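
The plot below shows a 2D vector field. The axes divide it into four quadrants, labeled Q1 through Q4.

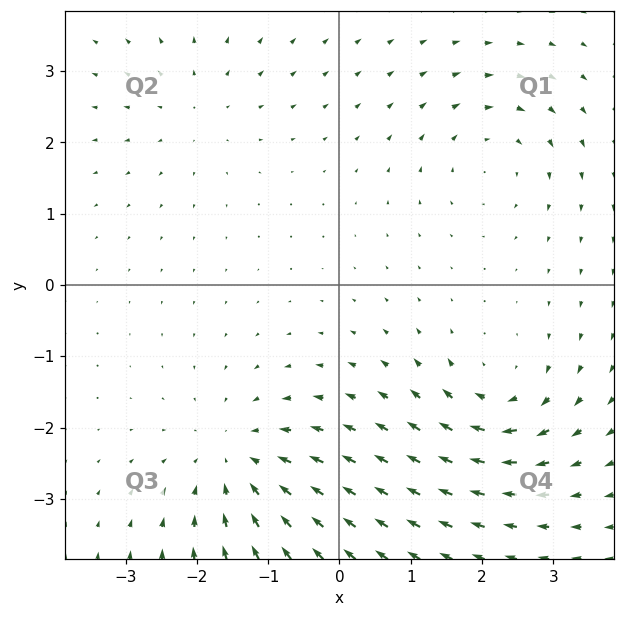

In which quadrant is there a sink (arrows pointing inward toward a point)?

The sink sits at approximately (-1.4, -2.5), which lies in quadrant Q3. The divergence there is about -4, negative as expected for a sink.

Q3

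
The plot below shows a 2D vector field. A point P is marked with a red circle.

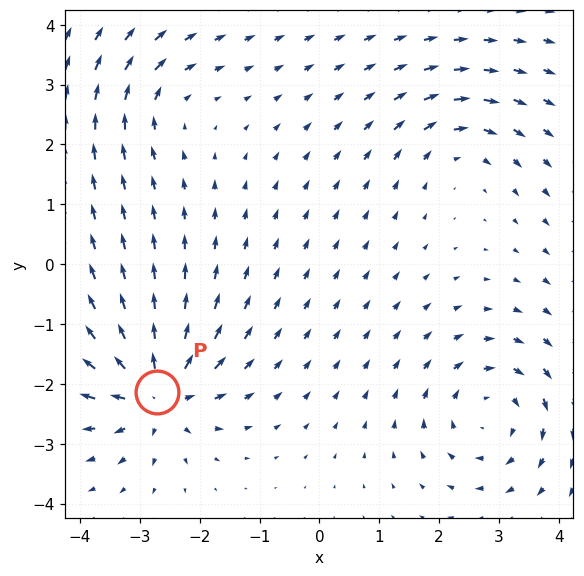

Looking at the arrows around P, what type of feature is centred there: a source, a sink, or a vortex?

At P (-2.7, -2.1) the arrows spread outward. Divergence about +7, curl ≈0 — positive divergence with near-zero curl is a source.

source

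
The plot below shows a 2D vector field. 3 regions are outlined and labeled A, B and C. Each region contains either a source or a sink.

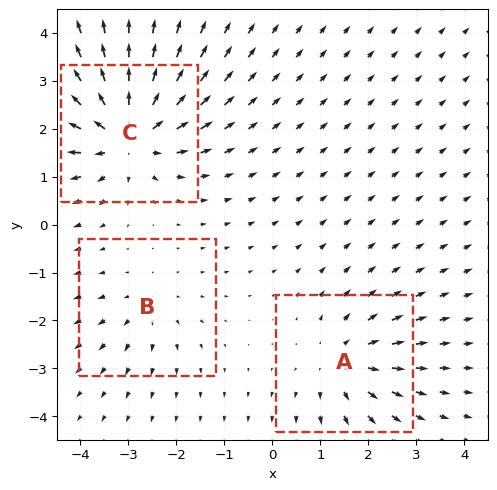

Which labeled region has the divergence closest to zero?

Divergence at each region's feature centre — A: about +3, B: about +2, C: about +5. Region B is closest to zero.

B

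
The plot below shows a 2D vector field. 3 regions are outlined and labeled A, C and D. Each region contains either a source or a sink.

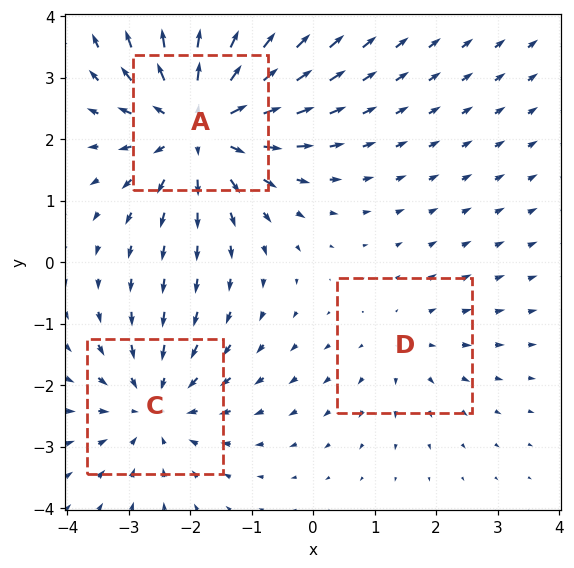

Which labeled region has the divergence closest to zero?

D

Divergence at each region's feature centre — A: about +5, C: about -3, D: about +2. Region D is closest to zero.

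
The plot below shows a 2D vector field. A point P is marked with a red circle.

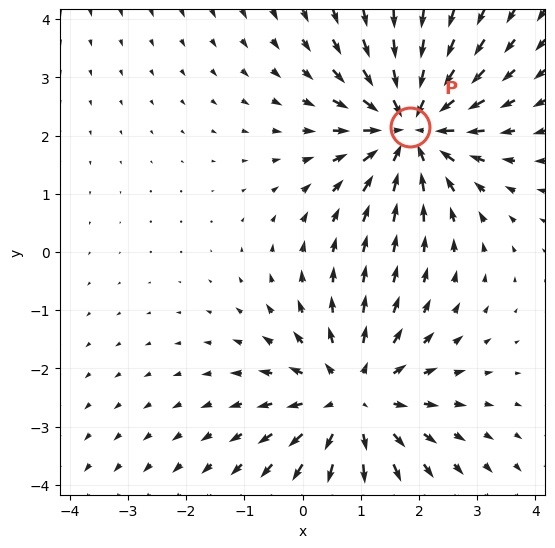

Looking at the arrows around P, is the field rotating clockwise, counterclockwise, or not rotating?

Near P at (1.9, 2.1) the arrows show no circulation. The curl there is ≈0.

not rotating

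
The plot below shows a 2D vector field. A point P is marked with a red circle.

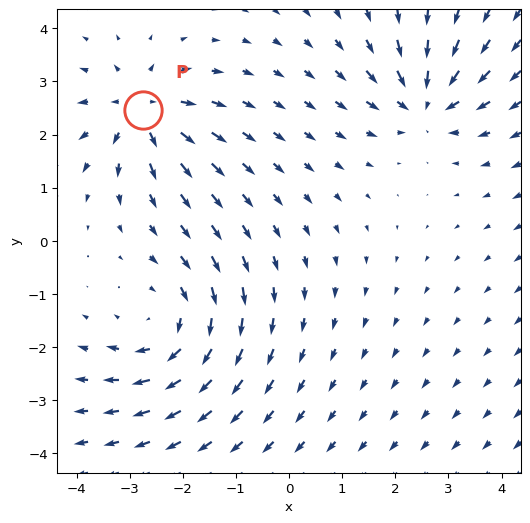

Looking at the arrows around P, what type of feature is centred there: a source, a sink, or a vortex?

source

At P (-2.8, 2.5) the arrows spread outward. Divergence about +4, curl ≈0 — positive divergence with near-zero curl is a source.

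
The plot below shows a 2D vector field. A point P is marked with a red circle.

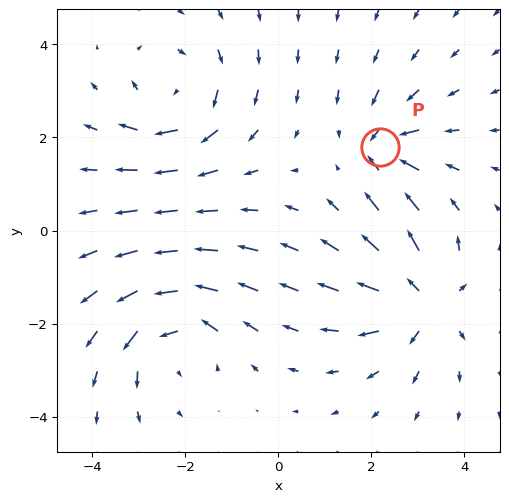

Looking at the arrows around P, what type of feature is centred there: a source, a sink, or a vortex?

At P (2.2, 1.8) the arrows converge inward. Divergence about -4, curl ≈0 — negative divergence with near-zero curl is a sink.

sink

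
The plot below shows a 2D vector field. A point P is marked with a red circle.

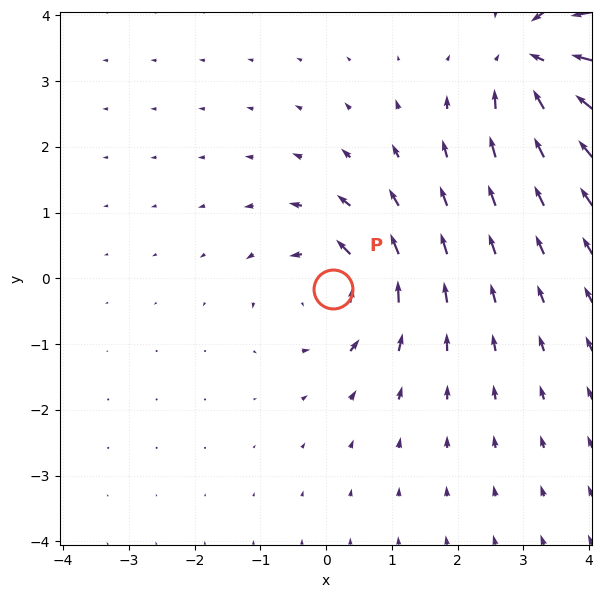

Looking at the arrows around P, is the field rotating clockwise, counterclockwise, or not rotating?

counterclockwise

Near P at (0.1, -0.2) the arrows circulate counterclockwise. The curl (z-component) there is about +4; positive curl means counterclockwise rotation.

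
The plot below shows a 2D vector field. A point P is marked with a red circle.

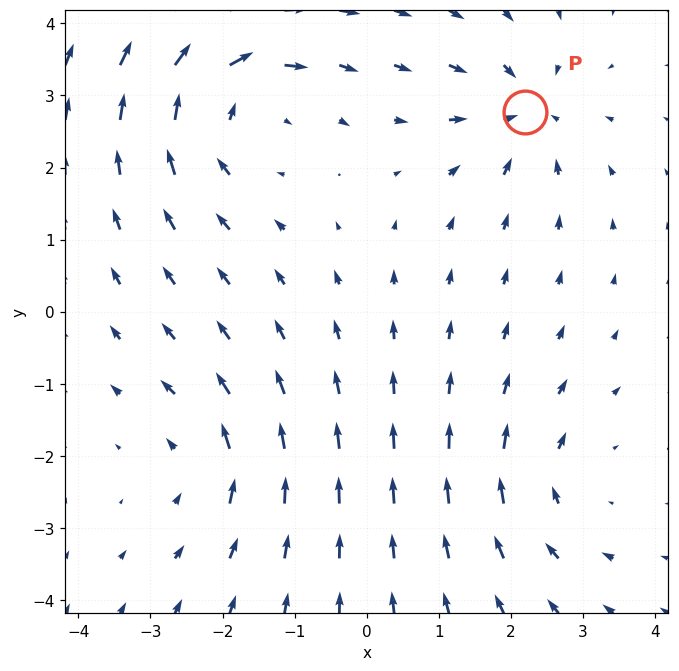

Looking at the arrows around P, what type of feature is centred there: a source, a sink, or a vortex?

At P (2.2, 2.8) the arrows converge inward. Divergence about -4, curl ≈0 — negative divergence with near-zero curl is a sink.

sink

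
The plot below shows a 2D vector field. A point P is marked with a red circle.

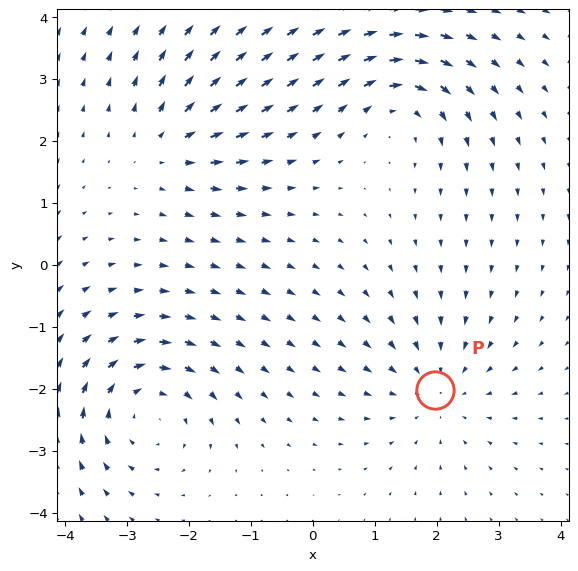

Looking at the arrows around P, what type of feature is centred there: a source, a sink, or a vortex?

sink

At P (2.0, -2.0) the arrows converge inward. Divergence about -3, curl ≈0 — negative divergence with near-zero curl is a sink.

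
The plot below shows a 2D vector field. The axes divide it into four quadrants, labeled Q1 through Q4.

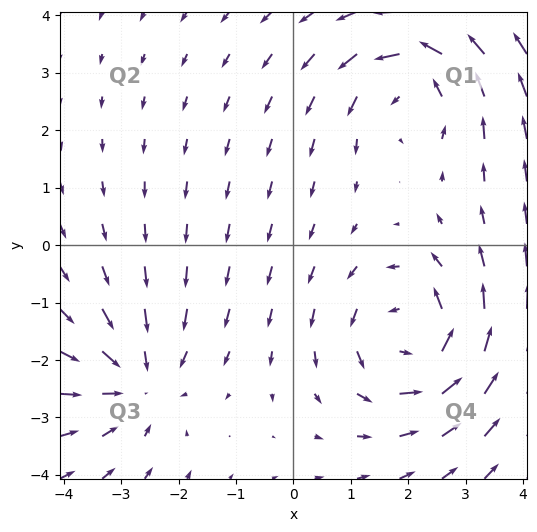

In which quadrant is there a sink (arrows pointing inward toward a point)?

The sink sits at approximately (-2.7, -2.4), which lies in quadrant Q3. The divergence there is about -4, negative as expected for a sink.

Q3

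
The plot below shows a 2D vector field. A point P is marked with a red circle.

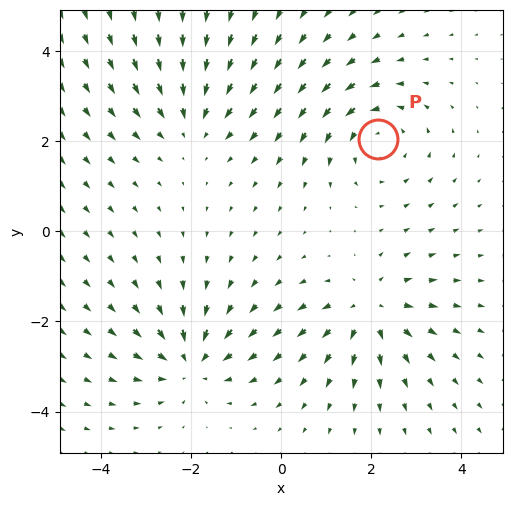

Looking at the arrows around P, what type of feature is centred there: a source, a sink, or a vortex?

At P (2.1, 2.1) the arrows circulate counterclockwise. Divergence ≈0, curl about +4 — near-zero divergence with nonzero curl is a vortex.

vortex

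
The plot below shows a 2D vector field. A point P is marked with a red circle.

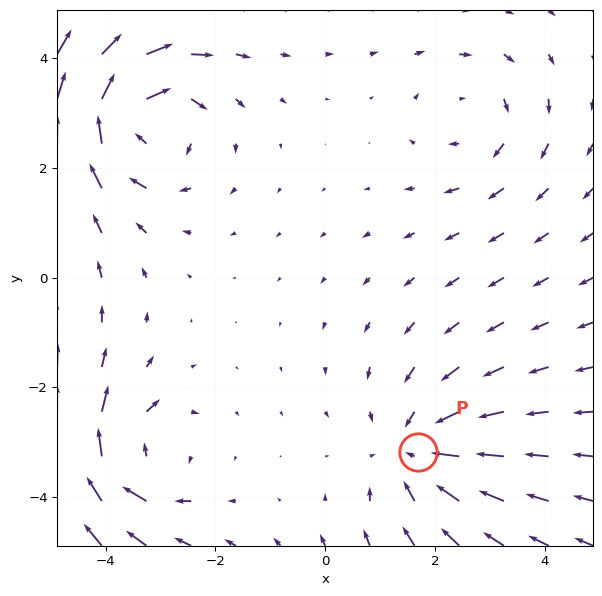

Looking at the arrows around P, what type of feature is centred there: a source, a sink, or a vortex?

sink

At P (1.7, -3.2) the arrows converge inward. Divergence about -3, curl ≈0 — negative divergence with near-zero curl is a sink.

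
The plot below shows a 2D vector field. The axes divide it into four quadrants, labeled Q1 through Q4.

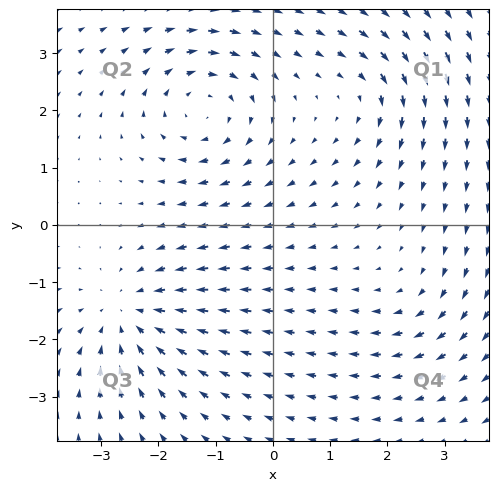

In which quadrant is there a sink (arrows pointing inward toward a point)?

Q3

The sink sits at approximately (-2.5, -1.6), which lies in quadrant Q3. The divergence there is about -4, negative as expected for a sink.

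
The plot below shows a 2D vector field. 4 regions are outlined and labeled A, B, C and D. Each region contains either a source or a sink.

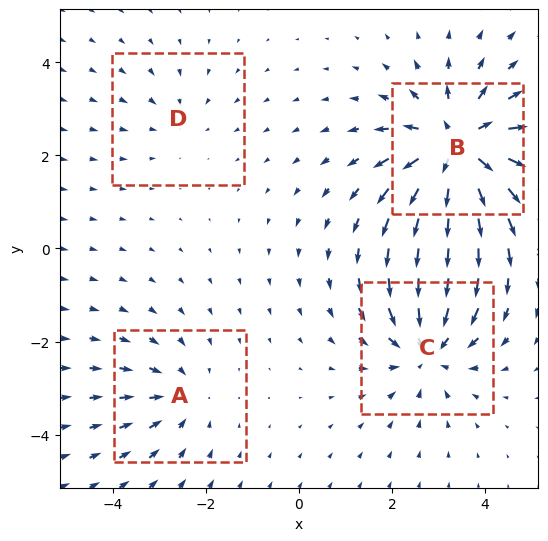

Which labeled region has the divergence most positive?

B

Divergence at each region's feature centre — A: about -3, B: about +7, C: about -5, D: about -2. Region B is most positive.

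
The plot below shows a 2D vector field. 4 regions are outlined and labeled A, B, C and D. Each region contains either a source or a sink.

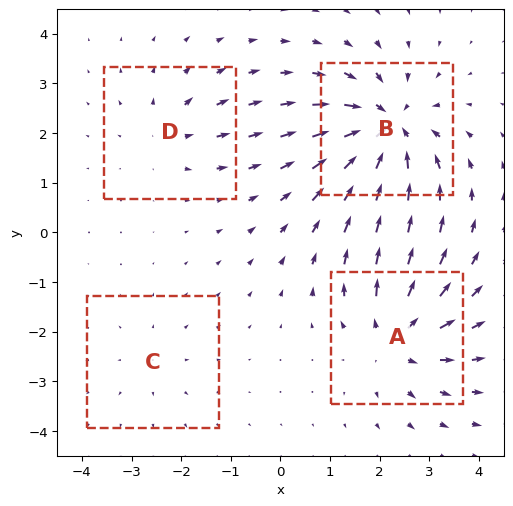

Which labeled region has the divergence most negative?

B

Divergence at each region's feature centre — A: about +5, B: about -7, C: about +2, D: about +3. Region B is most negative.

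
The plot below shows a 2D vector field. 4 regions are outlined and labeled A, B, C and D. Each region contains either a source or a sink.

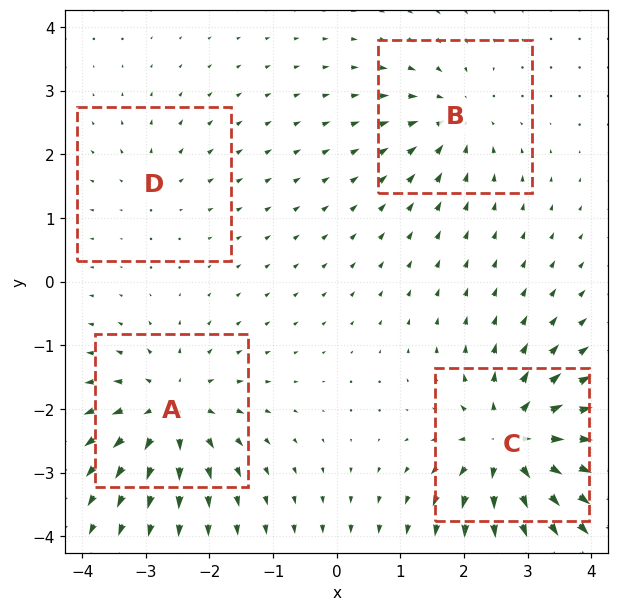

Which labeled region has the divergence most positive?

C

Divergence at each region's feature centre — A: about +6, B: about -4, C: about +8, D: about +2. Region C is most positive.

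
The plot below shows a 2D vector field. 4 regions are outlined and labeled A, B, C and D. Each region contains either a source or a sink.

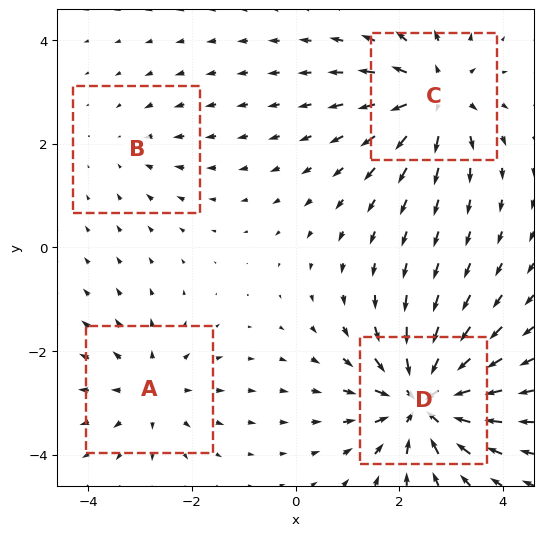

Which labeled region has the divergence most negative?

D

Divergence at each region's feature centre — A: about +4, B: about -2, C: about +6, D: about -8. Region D is most negative.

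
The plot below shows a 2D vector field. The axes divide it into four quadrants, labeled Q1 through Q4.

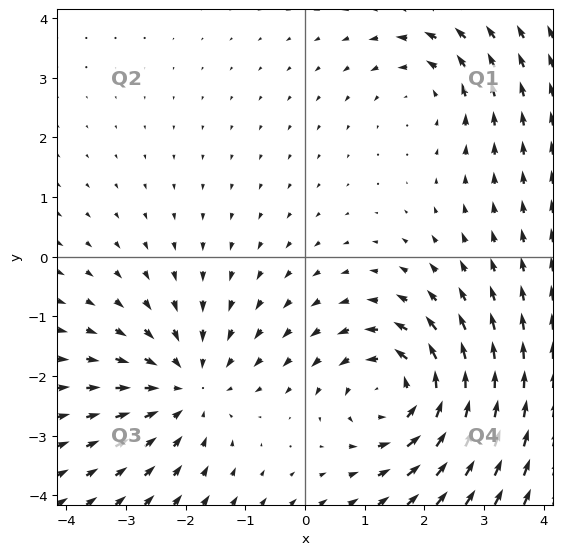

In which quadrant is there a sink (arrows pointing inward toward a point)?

Q3

The sink sits at approximately (-2.0, -2.2), which lies in quadrant Q3. The divergence there is about -3, negative as expected for a sink.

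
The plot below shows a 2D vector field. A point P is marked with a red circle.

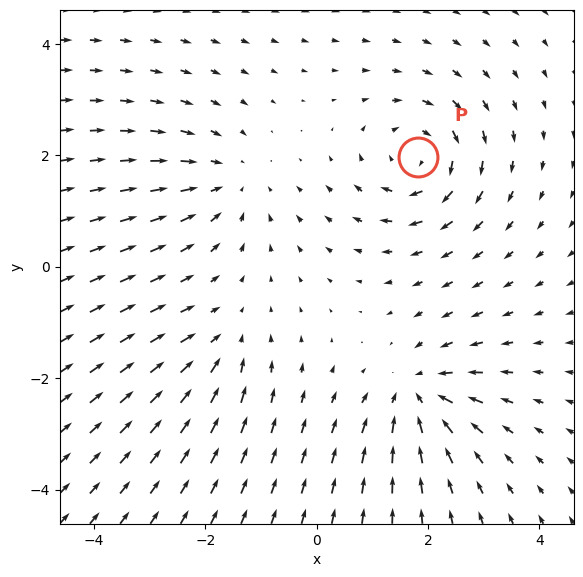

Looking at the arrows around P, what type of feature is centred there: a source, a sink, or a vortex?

At P (1.8, 2.0) the arrows circulate clockwise. Divergence ≈0, curl about -6 — near-zero divergence with nonzero curl is a vortex.

vortex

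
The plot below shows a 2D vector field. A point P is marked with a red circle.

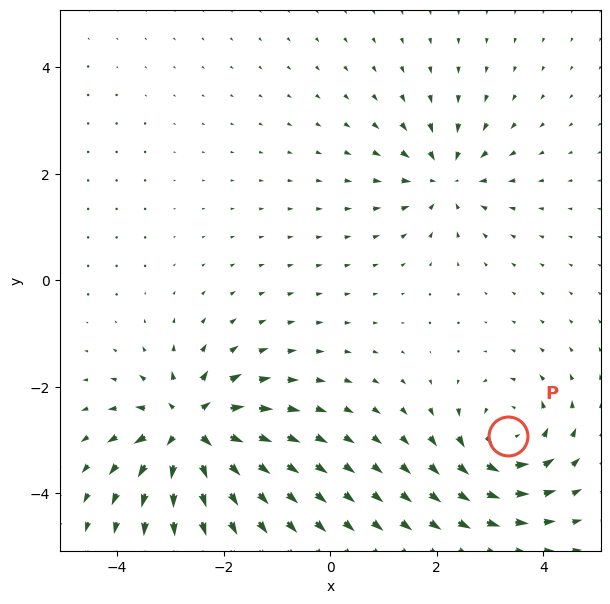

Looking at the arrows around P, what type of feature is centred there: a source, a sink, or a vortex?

vortex

At P (3.3, -2.9) the arrows circulate counterclockwise. Divergence ≈0, curl about +5 — near-zero divergence with nonzero curl is a vortex.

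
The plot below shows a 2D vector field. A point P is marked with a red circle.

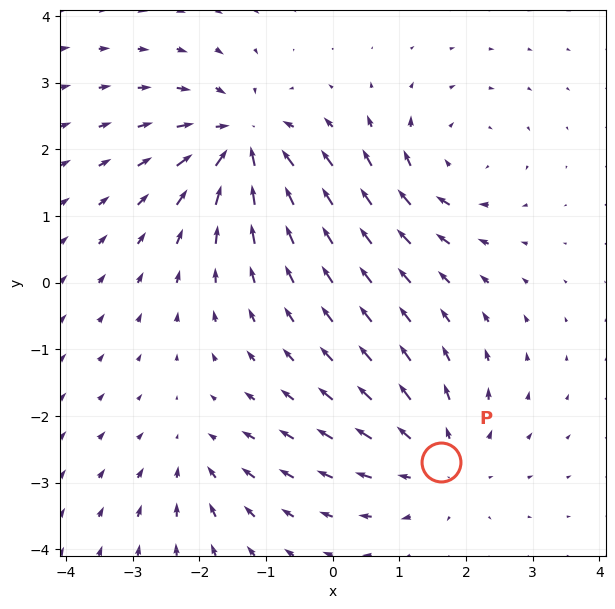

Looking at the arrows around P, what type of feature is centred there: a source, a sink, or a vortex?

source

At P (1.6, -2.7) the arrows spread outward. Divergence about +4, curl ≈0 — positive divergence with near-zero curl is a source.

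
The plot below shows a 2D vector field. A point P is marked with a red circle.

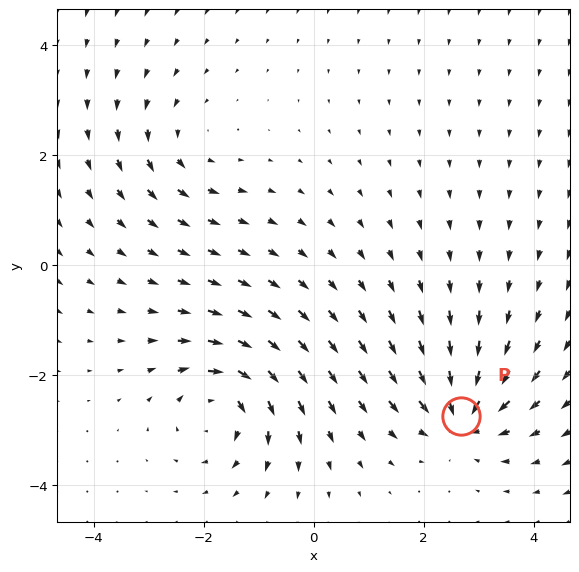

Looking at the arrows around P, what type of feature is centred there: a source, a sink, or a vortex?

At P (2.7, -2.7) the arrows converge inward. Divergence about -5, curl ≈0 — negative divergence with near-zero curl is a sink.

sink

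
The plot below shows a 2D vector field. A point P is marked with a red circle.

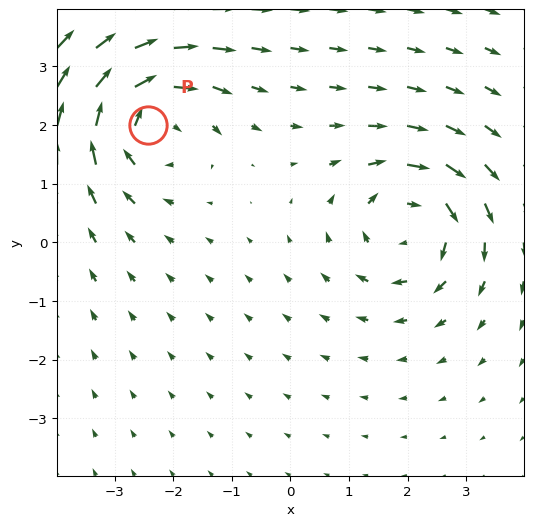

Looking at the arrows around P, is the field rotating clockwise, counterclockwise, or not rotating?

Near P at (-2.4, 2.0) the arrows circulate clockwise. The curl (z-component) there is about -5; negative curl means clockwise rotation.

clockwise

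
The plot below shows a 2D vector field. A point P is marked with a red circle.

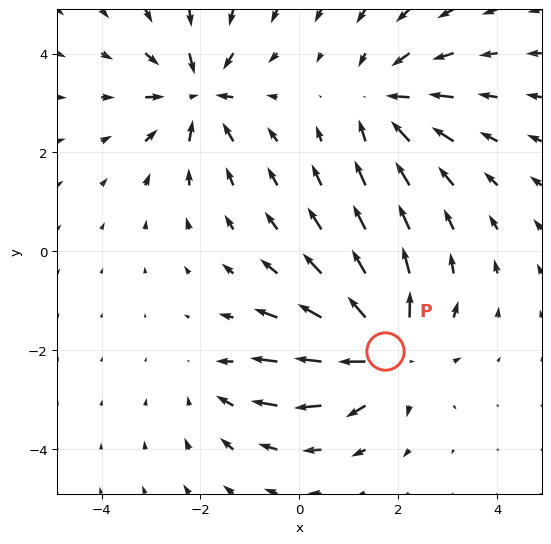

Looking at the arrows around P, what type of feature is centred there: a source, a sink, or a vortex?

At P (1.7, -2.0) the arrows spread outward. Divergence about +5, curl ≈0 — positive divergence with near-zero curl is a source.

source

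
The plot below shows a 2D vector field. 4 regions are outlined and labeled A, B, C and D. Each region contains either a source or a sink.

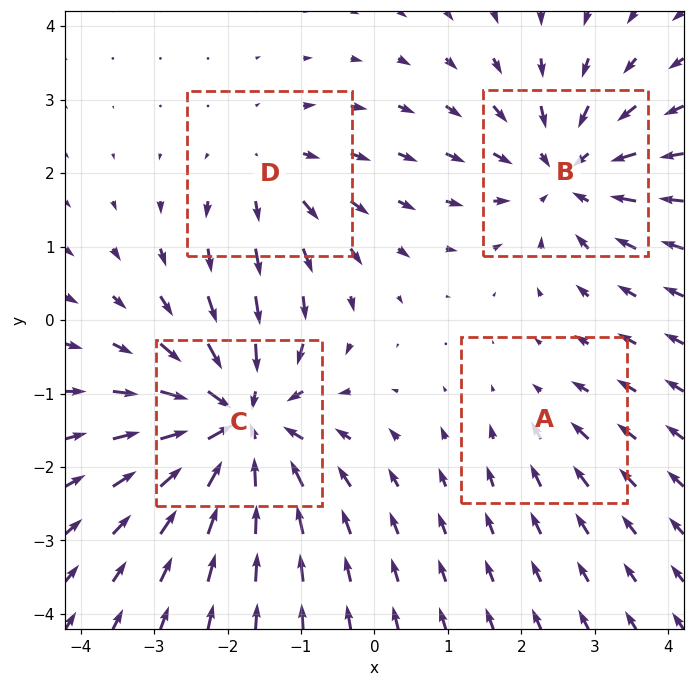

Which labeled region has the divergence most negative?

Divergence at each region's feature centre — A: about -2, B: about -5, C: about -7, D: about +3. Region C is most negative.

C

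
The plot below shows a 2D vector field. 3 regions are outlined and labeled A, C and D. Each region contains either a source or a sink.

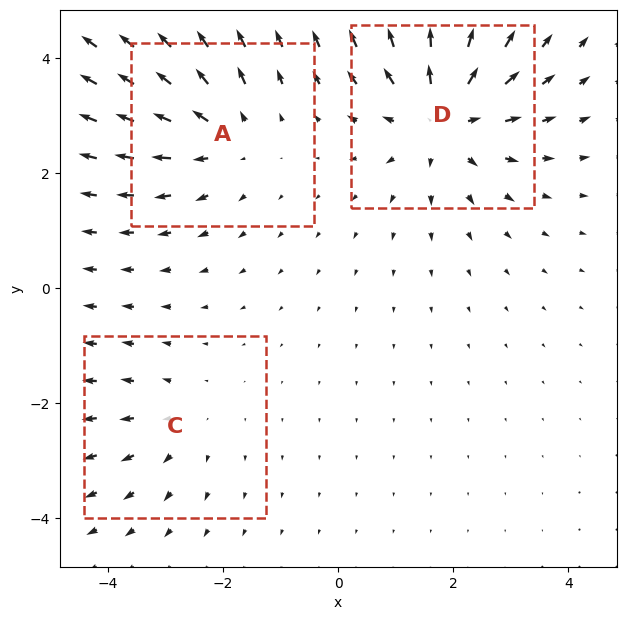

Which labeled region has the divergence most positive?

D

Divergence at each region's feature centre — A: about +3, C: about +2, D: about +4. Region D is most positive.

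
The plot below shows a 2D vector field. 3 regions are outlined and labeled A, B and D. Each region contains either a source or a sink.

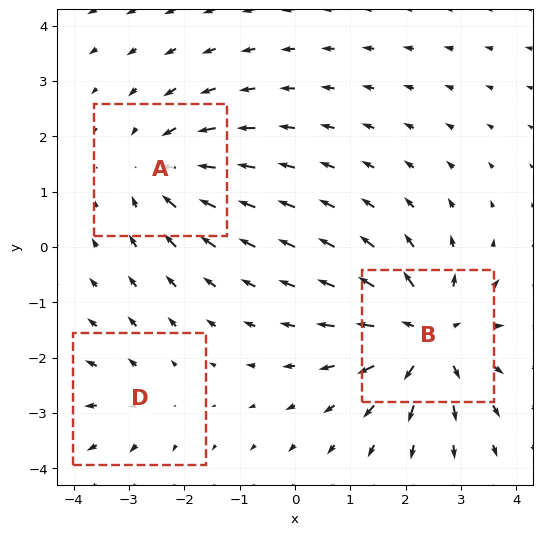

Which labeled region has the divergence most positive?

Divergence at each region's feature centre — A: about -3, B: about +5, D: about +2. Region B is most positive.

B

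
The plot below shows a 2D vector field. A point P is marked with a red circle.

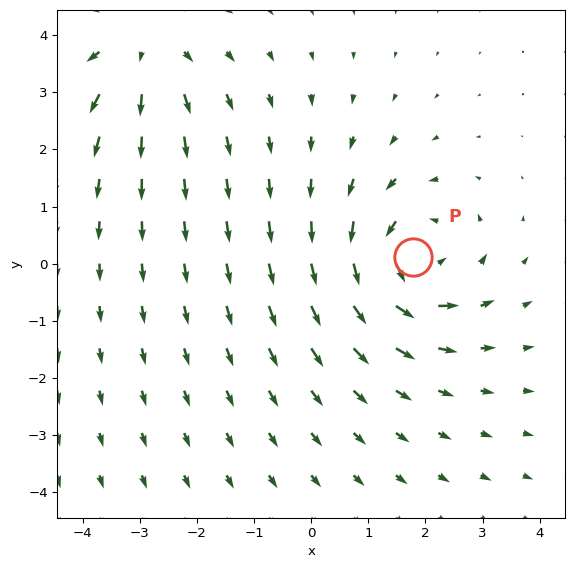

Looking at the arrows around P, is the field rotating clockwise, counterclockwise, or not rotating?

counterclockwise

Near P at (1.8, 0.1) the arrows circulate counterclockwise. The curl (z-component) there is about +5; positive curl means counterclockwise rotation.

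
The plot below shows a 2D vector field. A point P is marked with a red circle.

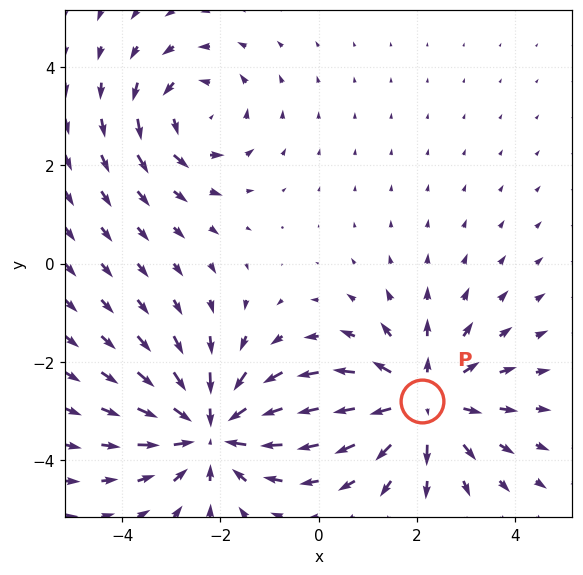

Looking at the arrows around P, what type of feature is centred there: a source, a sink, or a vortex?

source

At P (2.1, -2.8) the arrows spread outward. Divergence about +4, curl ≈0 — positive divergence with near-zero curl is a source.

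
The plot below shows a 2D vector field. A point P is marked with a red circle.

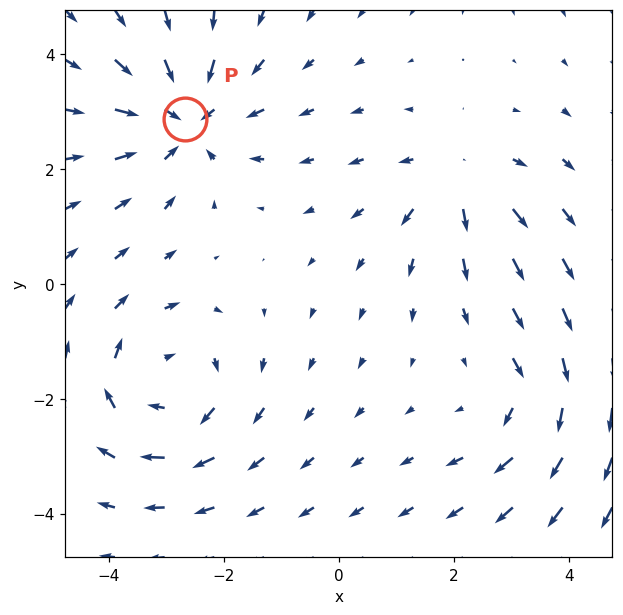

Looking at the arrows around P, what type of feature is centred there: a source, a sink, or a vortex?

sink

At P (-2.7, 2.9) the arrows converge inward. Divergence about -5, curl ≈0 — negative divergence with near-zero curl is a sink.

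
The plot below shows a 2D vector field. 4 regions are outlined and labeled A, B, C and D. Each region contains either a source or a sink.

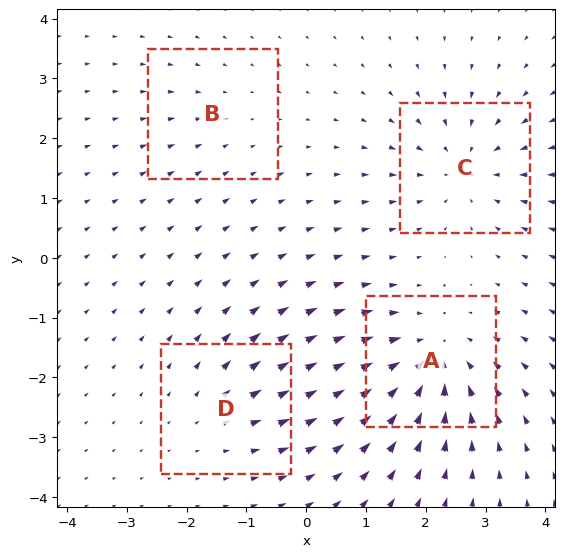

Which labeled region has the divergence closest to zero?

B

Divergence at each region's feature centre — A: about -6, B: about -2, C: about -5, D: about +3. Region B is closest to zero.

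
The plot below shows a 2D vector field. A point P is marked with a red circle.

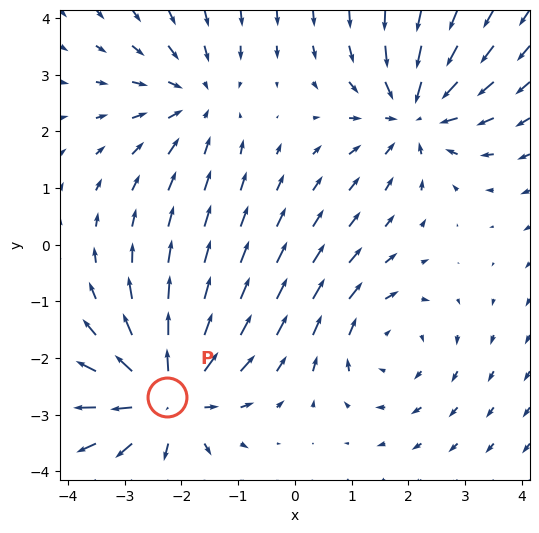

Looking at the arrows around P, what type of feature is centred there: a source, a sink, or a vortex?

source

At P (-2.3, -2.7) the arrows spread outward. Divergence about +4, curl ≈0 — positive divergence with near-zero curl is a source.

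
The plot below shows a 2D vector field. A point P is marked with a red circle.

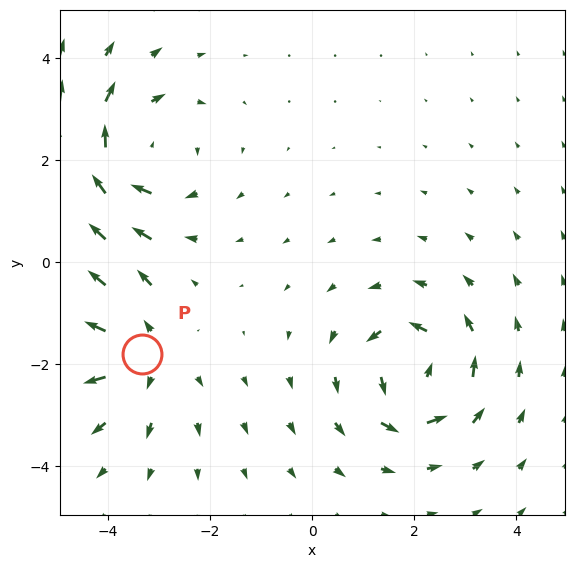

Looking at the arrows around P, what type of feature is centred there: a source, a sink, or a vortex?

At P (-3.3, -1.8) the arrows spread outward. Divergence about +3, curl ≈0 — positive divergence with near-zero curl is a source.

source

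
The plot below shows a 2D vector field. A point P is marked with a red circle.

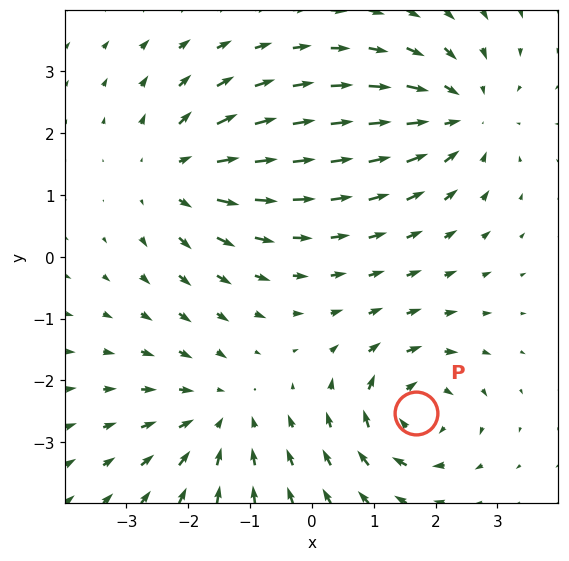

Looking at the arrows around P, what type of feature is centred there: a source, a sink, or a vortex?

vortex

At P (1.7, -2.5) the arrows circulate clockwise. Divergence ≈0, curl about -5 — near-zero divergence with nonzero curl is a vortex.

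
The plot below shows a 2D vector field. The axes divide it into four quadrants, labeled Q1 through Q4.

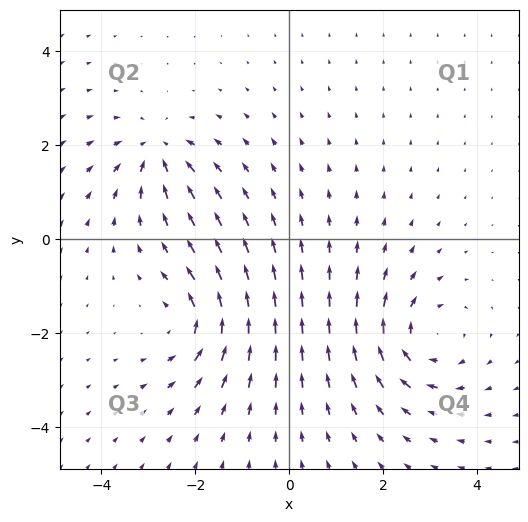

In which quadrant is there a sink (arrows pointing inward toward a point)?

The sink sits at approximately (-2.8, 1.9), which lies in quadrant Q2. The divergence there is about -5, negative as expected for a sink.

Q2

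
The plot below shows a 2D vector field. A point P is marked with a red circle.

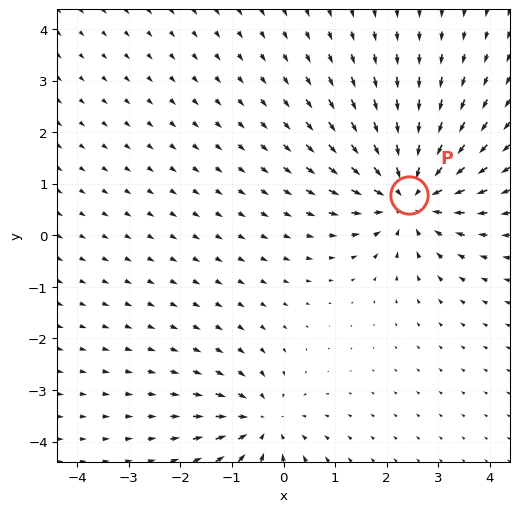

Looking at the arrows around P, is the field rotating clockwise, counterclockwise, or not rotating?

not rotating

Near P at (2.4, 0.8) the arrows show no circulation. The curl there is ≈0.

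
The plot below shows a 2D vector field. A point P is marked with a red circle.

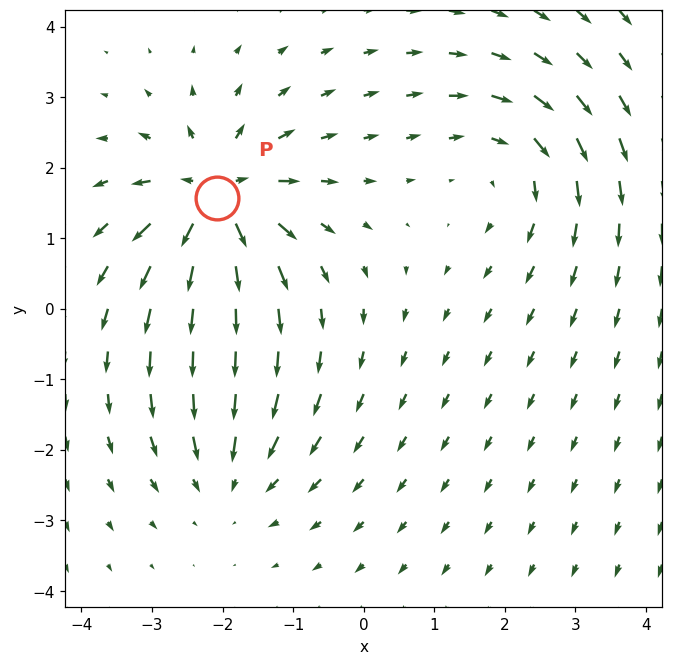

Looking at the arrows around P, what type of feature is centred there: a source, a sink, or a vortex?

source

At P (-2.1, 1.6) the arrows spread outward. Divergence about +5, curl ≈0 — positive divergence with near-zero curl is a source.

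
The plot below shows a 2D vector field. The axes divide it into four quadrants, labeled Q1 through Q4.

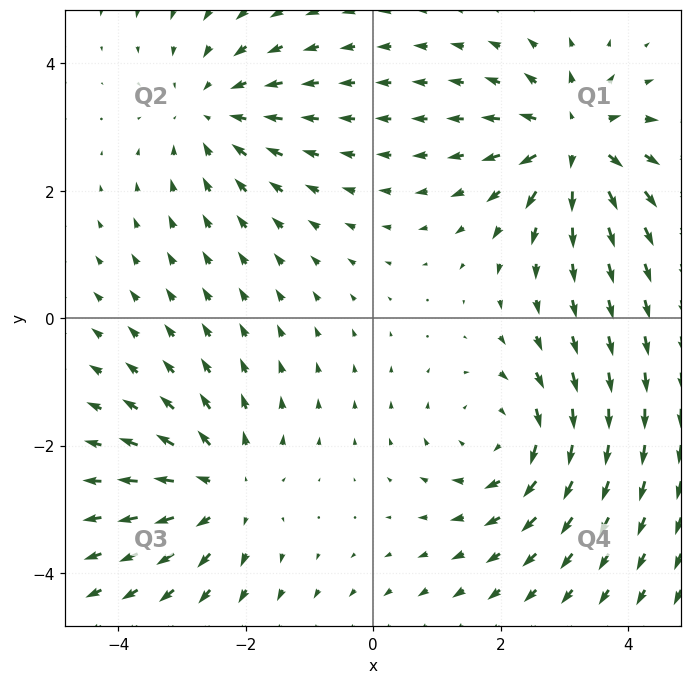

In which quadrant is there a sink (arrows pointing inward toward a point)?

Q2

The sink sits at approximately (-2.5, 3.3), which lies in quadrant Q2. The divergence there is about -3, negative as expected for a sink.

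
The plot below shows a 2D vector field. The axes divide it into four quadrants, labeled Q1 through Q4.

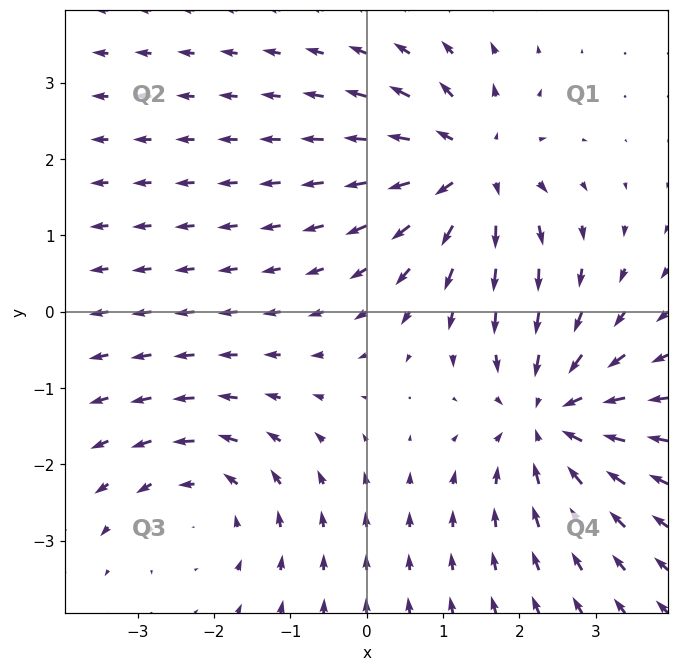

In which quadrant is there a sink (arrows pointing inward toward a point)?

Q4

The sink sits at approximately (2.4, -1.4), which lies in quadrant Q4. The divergence there is about -4, negative as expected for a sink.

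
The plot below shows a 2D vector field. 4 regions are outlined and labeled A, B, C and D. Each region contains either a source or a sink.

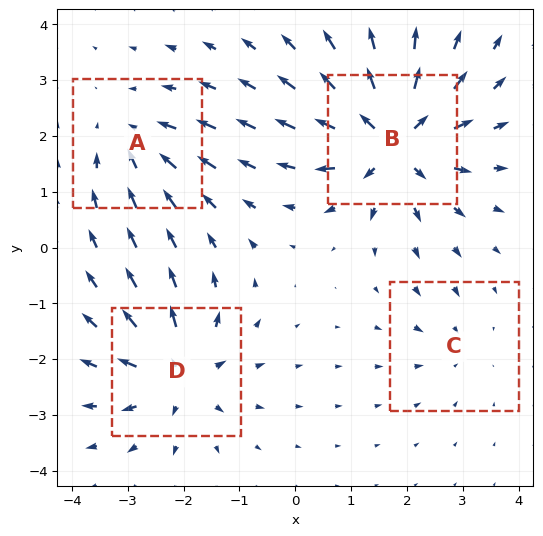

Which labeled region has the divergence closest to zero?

Divergence at each region's feature centre — A: about -4, B: about +8, C: about -2, D: about +5. Region C is closest to zero.

C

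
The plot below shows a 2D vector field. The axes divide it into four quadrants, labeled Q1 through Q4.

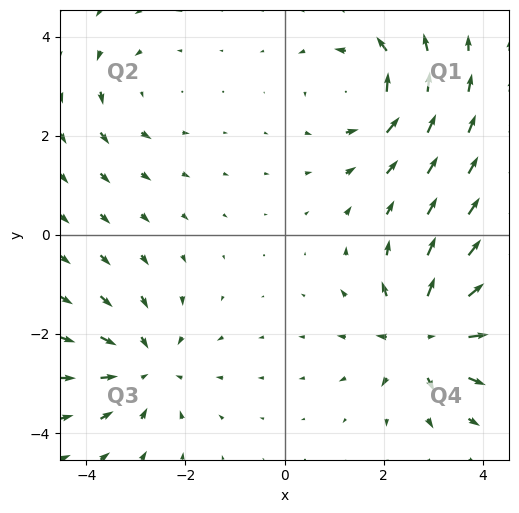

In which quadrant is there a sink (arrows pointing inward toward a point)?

The sink sits at approximately (-2.8, -2.7), which lies in quadrant Q3. The divergence there is about -4, negative as expected for a sink.

Q3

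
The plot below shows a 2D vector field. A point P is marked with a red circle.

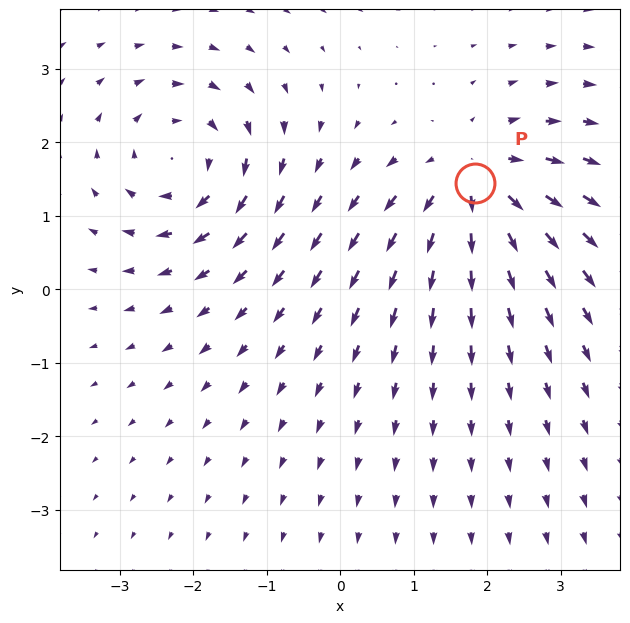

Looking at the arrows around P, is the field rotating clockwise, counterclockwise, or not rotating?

Near P at (1.8, 1.4) the arrows show no circulation. The curl there is ≈0.

not rotating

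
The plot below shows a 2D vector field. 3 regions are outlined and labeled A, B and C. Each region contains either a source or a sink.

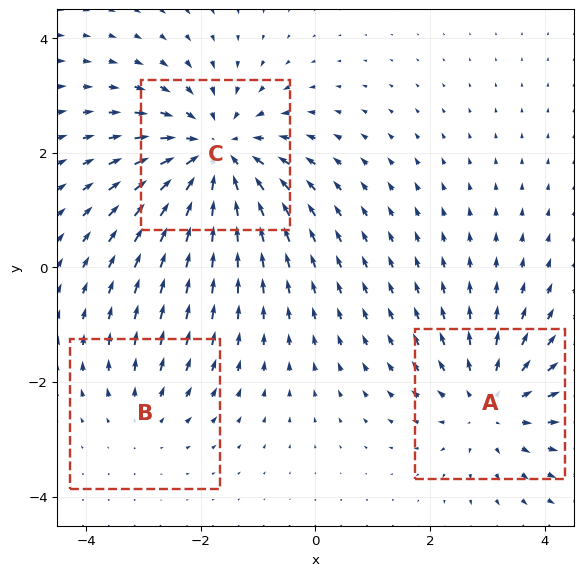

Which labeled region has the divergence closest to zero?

B

Divergence at each region's feature centre — A: about +3, B: about +2, C: about -4. Region B is closest to zero.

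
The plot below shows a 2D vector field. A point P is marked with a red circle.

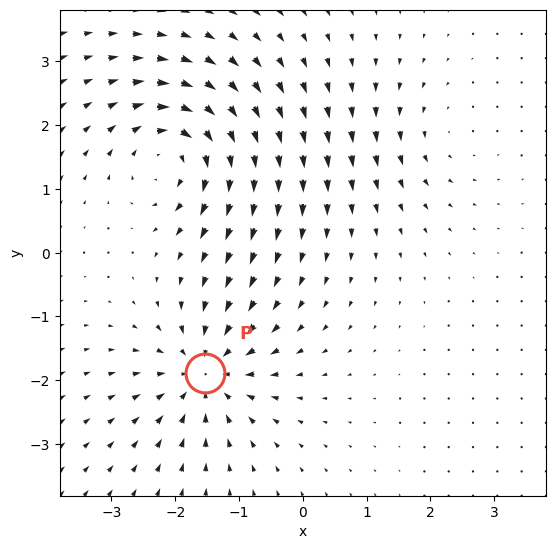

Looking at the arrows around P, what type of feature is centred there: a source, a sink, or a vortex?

sink

At P (-1.5, -1.9) the arrows converge inward. Divergence about -6, curl ≈0 — negative divergence with near-zero curl is a sink.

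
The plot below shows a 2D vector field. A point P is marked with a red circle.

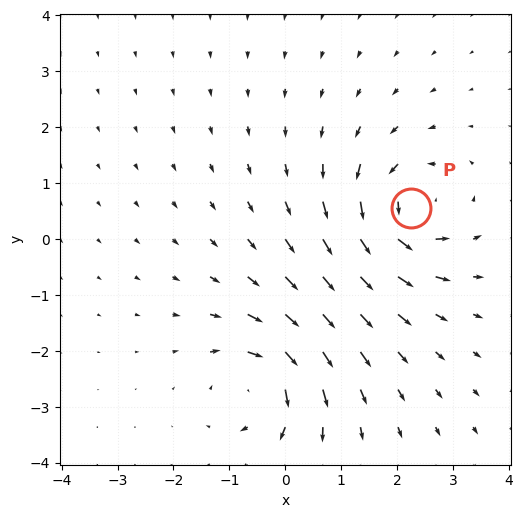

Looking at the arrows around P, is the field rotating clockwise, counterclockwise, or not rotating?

counterclockwise

Near P at (2.2, 0.6) the arrows circulate counterclockwise. The curl (z-component) there is about +6; positive curl means counterclockwise rotation.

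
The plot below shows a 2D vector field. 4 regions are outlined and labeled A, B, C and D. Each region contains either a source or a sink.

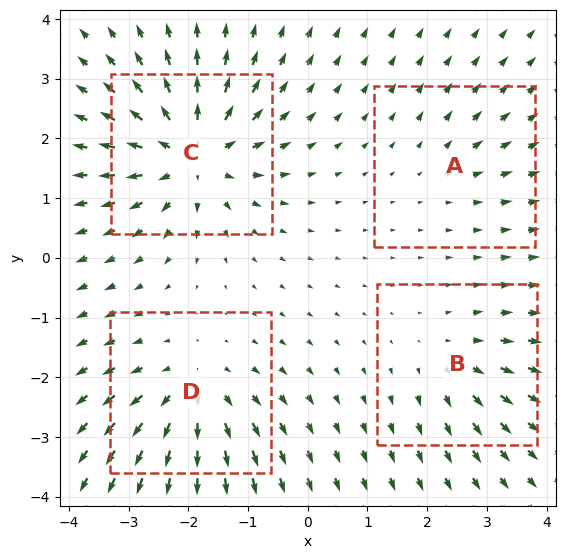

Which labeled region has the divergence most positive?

C

Divergence at each region's feature centre — A: about +2, B: about +4, C: about +8, D: about +6. Region C is most positive.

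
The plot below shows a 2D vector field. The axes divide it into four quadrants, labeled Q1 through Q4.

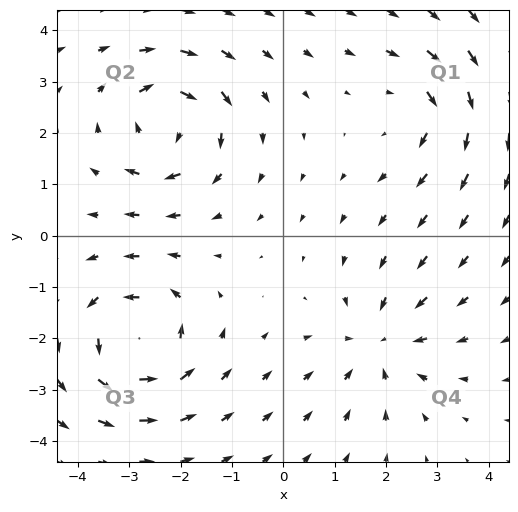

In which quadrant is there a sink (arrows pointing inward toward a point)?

Q4

The sink sits at approximately (1.9, -2.1), which lies in quadrant Q4. The divergence there is about -3, negative as expected for a sink.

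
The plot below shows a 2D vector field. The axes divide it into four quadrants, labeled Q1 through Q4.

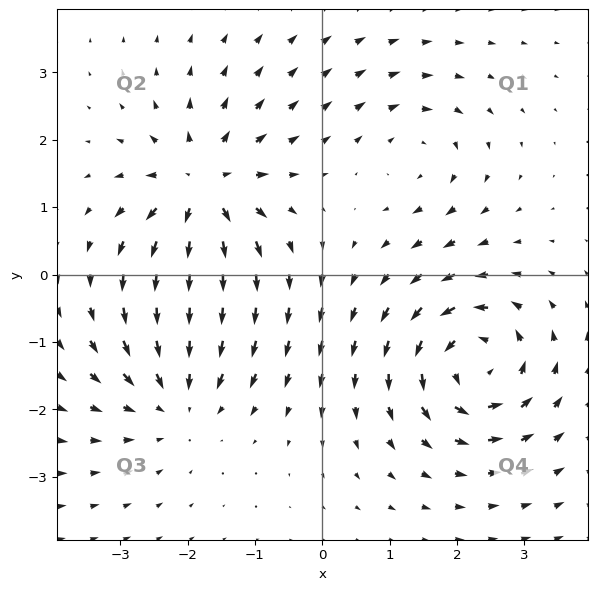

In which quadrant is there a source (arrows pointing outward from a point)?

The source sits at approximately (-1.8, 1.3), which lies in quadrant Q2. The divergence there is about +6, positive as expected for a source.

Q2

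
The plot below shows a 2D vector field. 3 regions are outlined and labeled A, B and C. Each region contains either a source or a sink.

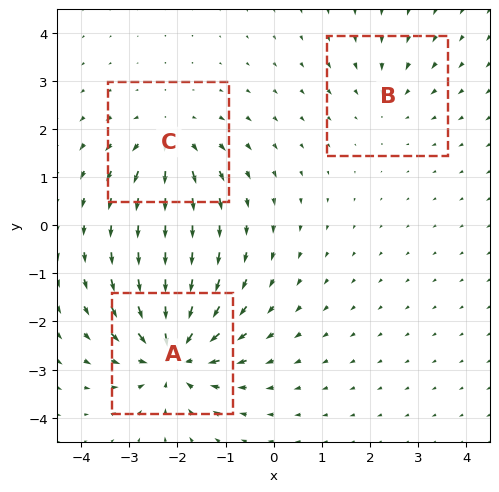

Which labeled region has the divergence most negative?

A

Divergence at each region's feature centre — A: about -5, B: about -2, C: about +3. Region A is most negative.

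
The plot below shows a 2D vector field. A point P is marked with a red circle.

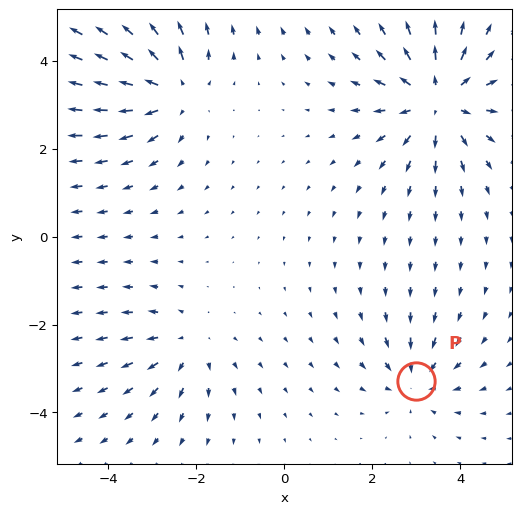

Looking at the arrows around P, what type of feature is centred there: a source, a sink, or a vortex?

At P (3.0, -3.3) the arrows converge inward. Divergence about -3, curl ≈0 — negative divergence with near-zero curl is a sink.

sink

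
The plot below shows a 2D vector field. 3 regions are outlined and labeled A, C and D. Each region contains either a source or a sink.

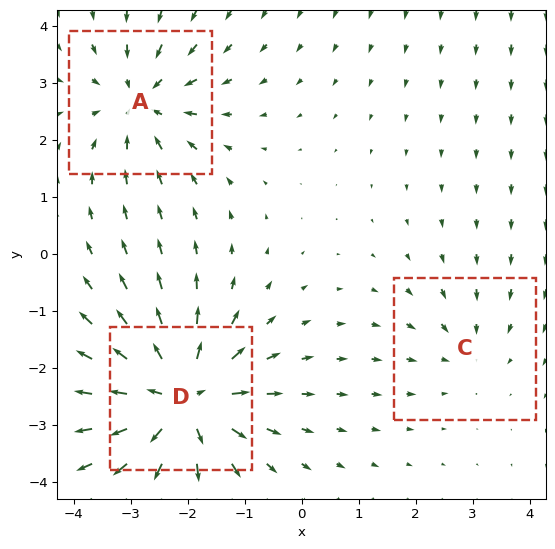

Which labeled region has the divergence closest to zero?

C

Divergence at each region's feature centre — A: about -4, C: about -2, D: about +6. Region C is closest to zero.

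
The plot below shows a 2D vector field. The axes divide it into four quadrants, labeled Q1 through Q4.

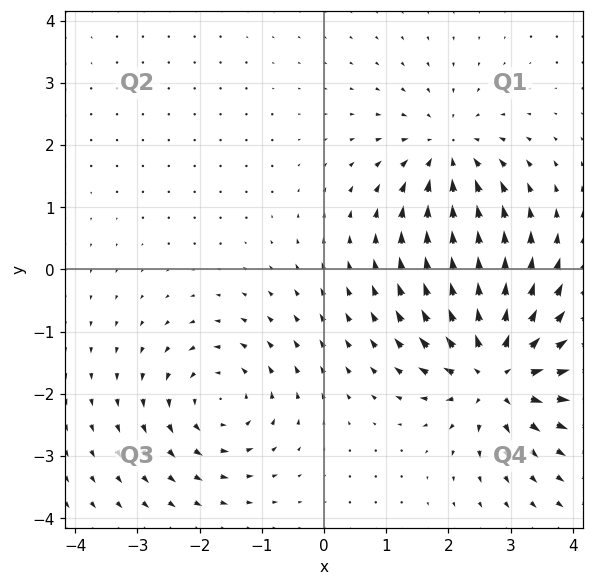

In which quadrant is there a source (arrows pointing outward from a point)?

Q4

The source sits at approximately (2.8, -1.7), which lies in quadrant Q4. The divergence there is about +7, positive as expected for a source.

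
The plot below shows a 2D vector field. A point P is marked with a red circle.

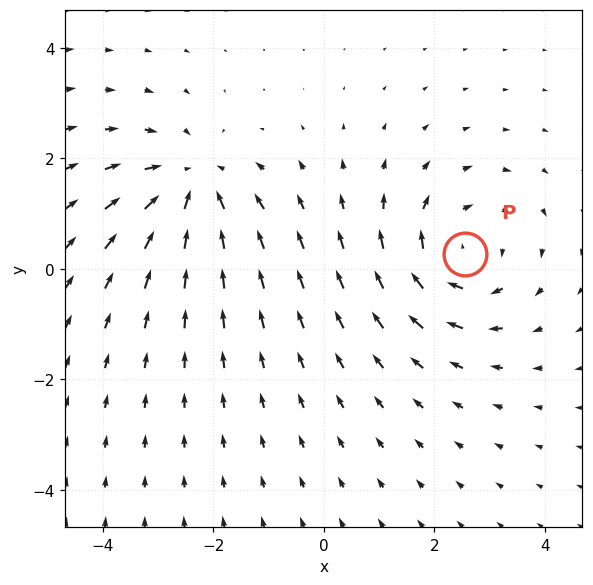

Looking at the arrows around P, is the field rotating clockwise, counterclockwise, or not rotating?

clockwise

Near P at (2.6, 0.3) the arrows circulate clockwise. The curl (z-component) there is about -3; negative curl means clockwise rotation.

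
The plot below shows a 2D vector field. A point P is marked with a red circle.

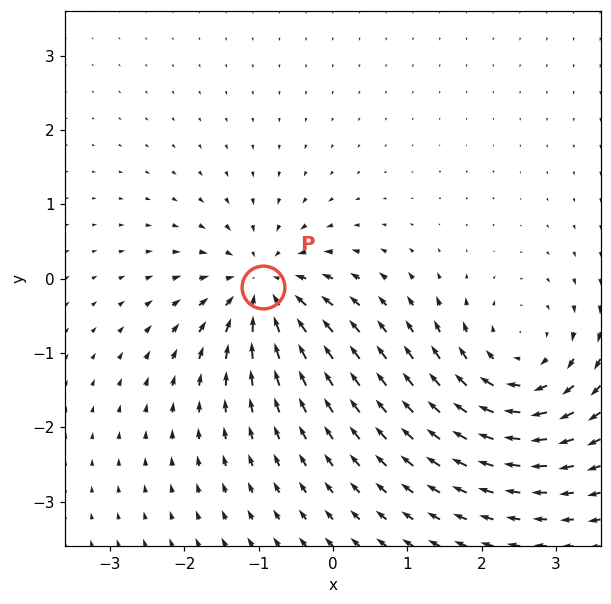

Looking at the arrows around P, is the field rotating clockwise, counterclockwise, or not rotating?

not rotating

Near P at (-0.9, -0.1) the arrows show no circulation. The curl there is ≈0.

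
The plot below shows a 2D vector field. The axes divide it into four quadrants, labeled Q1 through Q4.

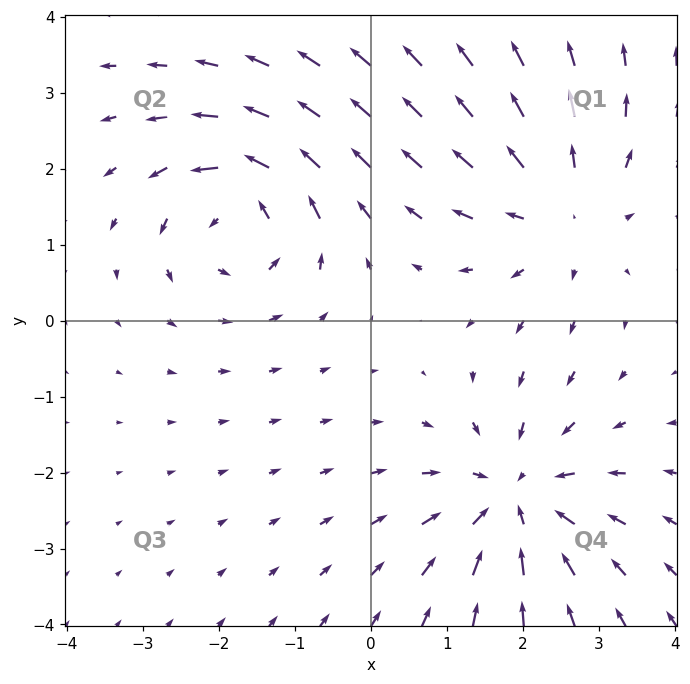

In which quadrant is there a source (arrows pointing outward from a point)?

Q1

The source sits at approximately (2.5, 1.4), which lies in quadrant Q1. The divergence there is about +3, positive as expected for a source.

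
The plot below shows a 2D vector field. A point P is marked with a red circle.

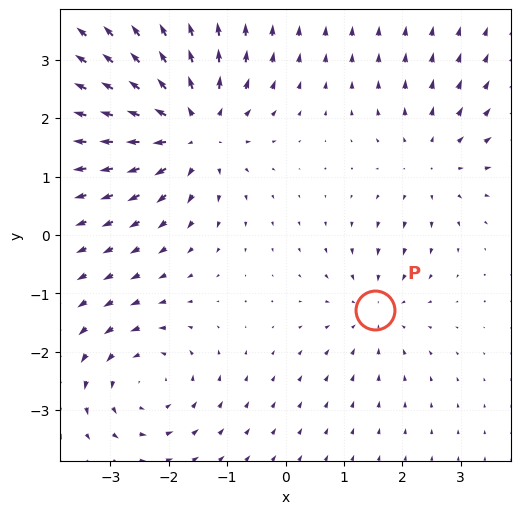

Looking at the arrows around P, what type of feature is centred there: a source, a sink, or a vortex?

At P (1.5, -1.3) the arrows converge inward. Divergence about -3, curl ≈0 — negative divergence with near-zero curl is a sink.

sink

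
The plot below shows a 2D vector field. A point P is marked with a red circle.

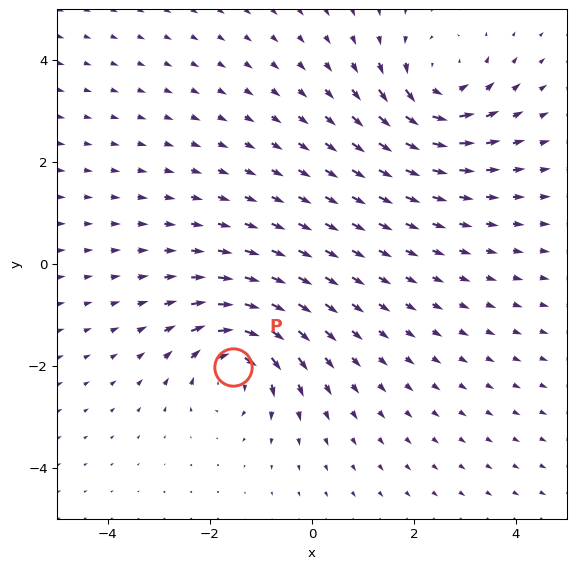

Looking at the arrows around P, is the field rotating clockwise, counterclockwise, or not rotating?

Near P at (-1.5, -2.0) the arrows circulate clockwise. The curl (z-component) there is about -5; negative curl means clockwise rotation.

clockwise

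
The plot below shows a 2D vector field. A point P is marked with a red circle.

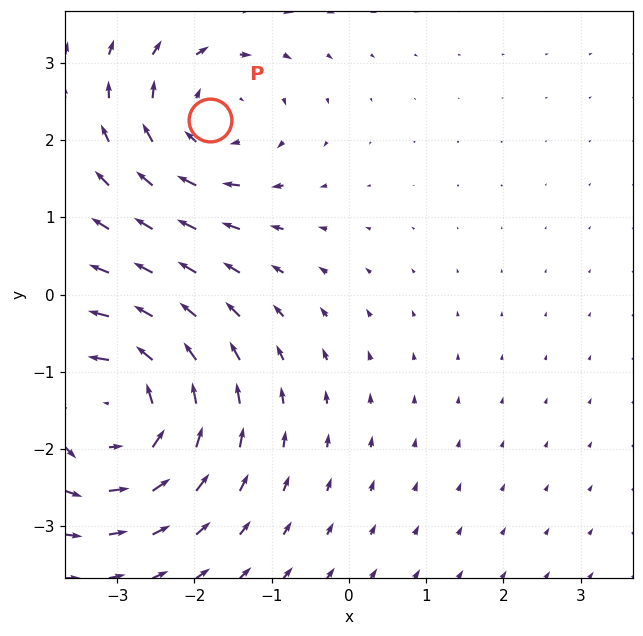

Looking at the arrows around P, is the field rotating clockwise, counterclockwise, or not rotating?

clockwise

Near P at (-1.8, 2.3) the arrows circulate clockwise. The curl (z-component) there is about -3; negative curl means clockwise rotation.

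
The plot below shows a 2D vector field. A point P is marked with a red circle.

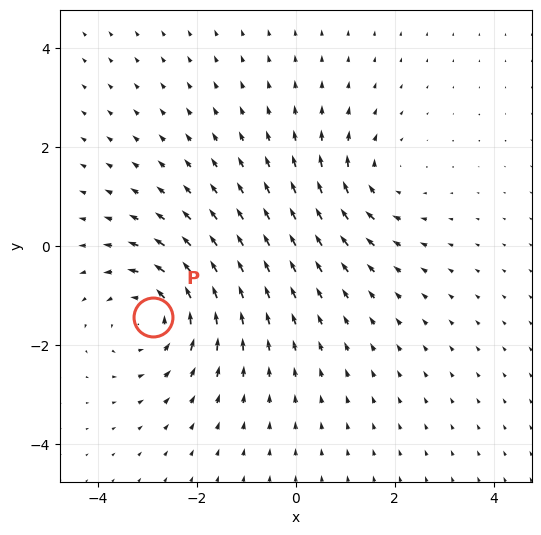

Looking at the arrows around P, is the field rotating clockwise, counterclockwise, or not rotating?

counterclockwise

Near P at (-2.9, -1.4) the arrows circulate counterclockwise. The curl (z-component) there is about +4; positive curl means counterclockwise rotation.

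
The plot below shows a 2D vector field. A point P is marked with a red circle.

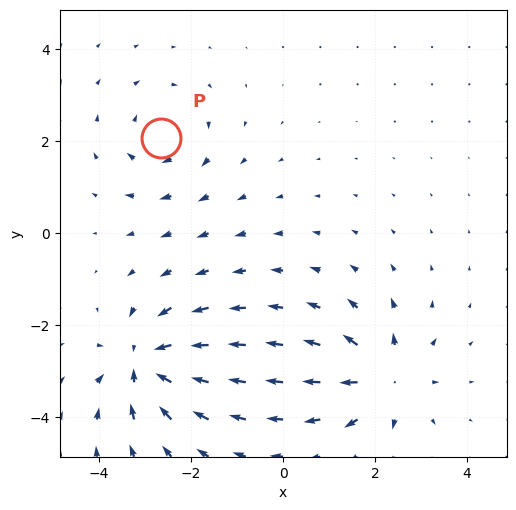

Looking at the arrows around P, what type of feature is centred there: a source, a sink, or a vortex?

vortex

At P (-2.7, 2.1) the arrows circulate clockwise. Divergence ≈0, curl about -4 — near-zero divergence with nonzero curl is a vortex.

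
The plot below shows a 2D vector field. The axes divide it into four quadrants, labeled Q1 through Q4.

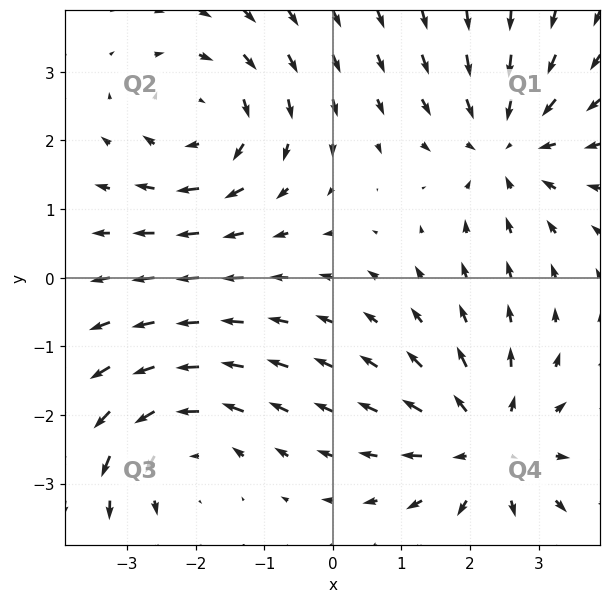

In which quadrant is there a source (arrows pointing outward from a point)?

Q4

The source sits at approximately (2.3, -2.5), which lies in quadrant Q4. The divergence there is about +4, positive as expected for a source.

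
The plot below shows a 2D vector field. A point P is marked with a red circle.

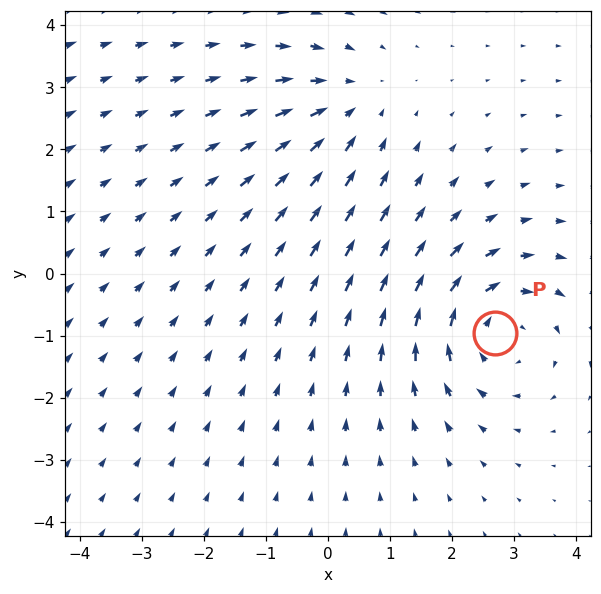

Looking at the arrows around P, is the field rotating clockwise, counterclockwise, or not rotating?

Near P at (2.7, -1.0) the arrows circulate clockwise. The curl (z-component) there is about -5; negative curl means clockwise rotation.

clockwise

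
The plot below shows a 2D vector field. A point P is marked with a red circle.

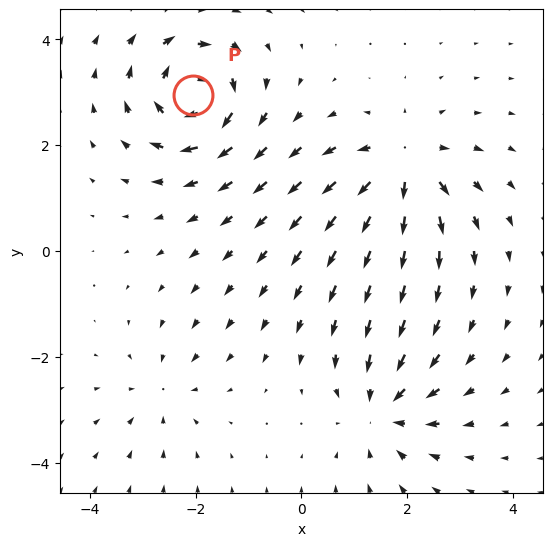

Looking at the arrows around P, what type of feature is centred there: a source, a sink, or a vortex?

At P (-2.0, 3.0) the arrows circulate clockwise. Divergence ≈0, curl about -7 — near-zero divergence with nonzero curl is a vortex.

vortex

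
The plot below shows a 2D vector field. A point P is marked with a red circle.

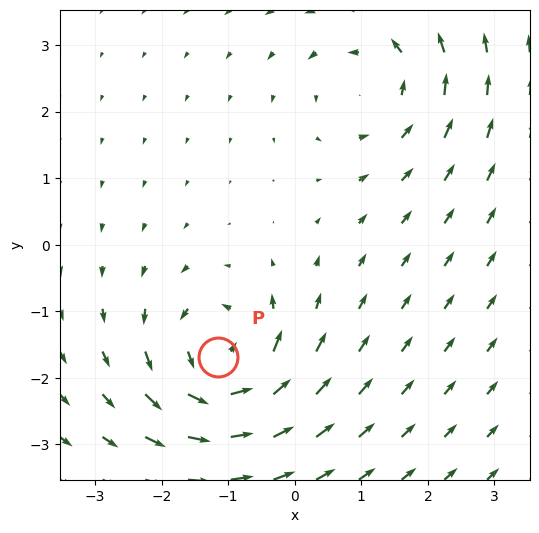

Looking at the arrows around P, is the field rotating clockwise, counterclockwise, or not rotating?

counterclockwise

Near P at (-1.2, -1.7) the arrows circulate counterclockwise. The curl (z-component) there is about +6; positive curl means counterclockwise rotation.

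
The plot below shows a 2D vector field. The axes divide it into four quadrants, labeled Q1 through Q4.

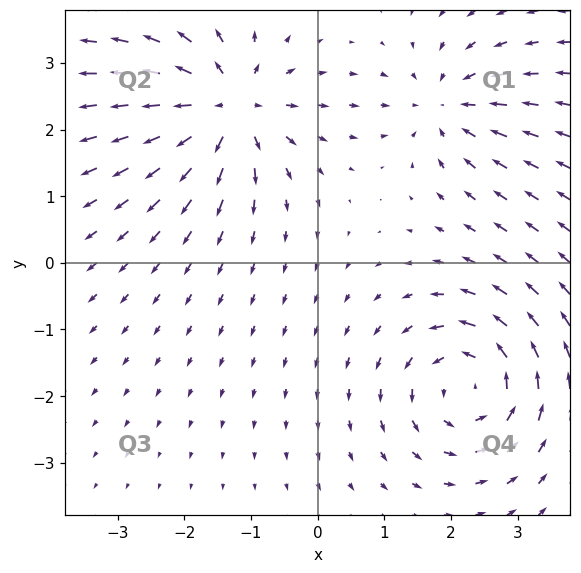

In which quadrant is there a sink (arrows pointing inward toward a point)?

The sink sits at approximately (1.9, 2.4), which lies in quadrant Q1. The divergence there is about -4, negative as expected for a sink.

Q1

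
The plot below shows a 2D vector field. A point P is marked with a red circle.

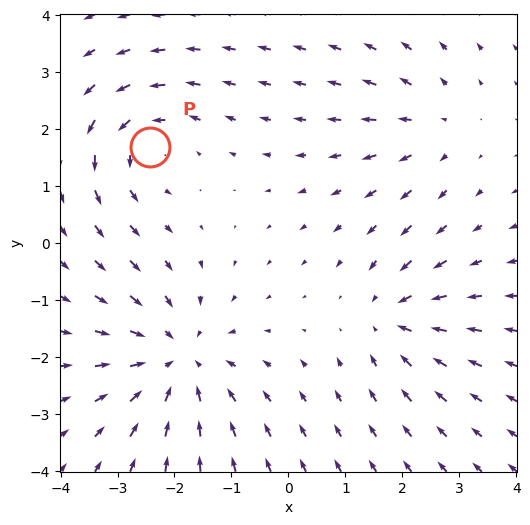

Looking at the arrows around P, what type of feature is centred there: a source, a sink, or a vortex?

vortex

At P (-2.4, 1.7) the arrows circulate counterclockwise. Divergence ≈0, curl about +3 — near-zero divergence with nonzero curl is a vortex.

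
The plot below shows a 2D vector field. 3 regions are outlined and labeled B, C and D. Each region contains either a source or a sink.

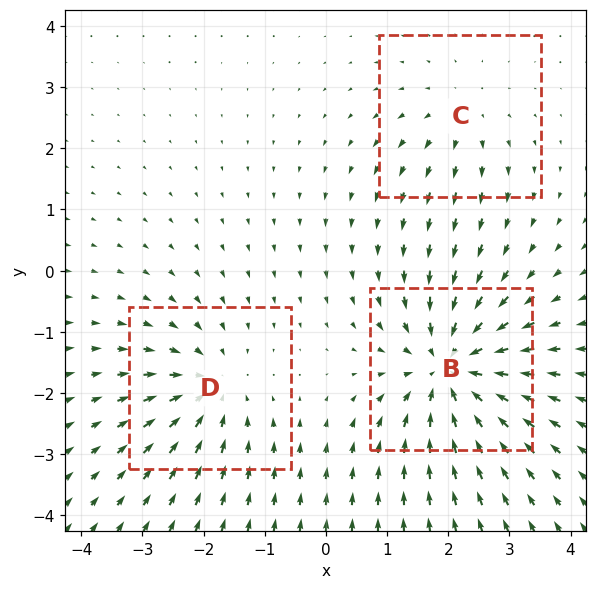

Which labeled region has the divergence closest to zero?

C

Divergence at each region's feature centre — B: about -5, C: about +2, D: about -3. Region C is closest to zero.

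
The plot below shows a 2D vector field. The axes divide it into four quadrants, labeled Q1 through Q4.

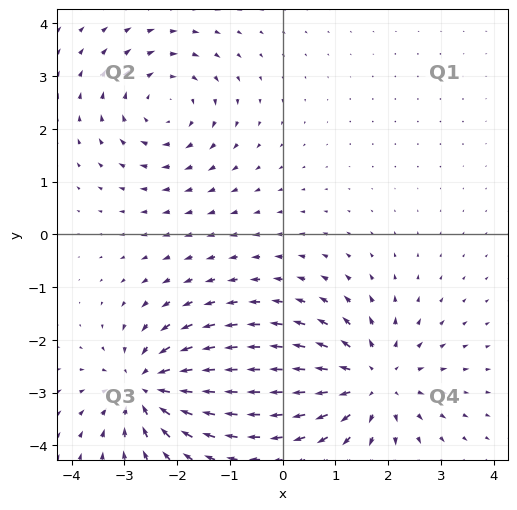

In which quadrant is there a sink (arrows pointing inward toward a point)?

The sink sits at approximately (-2.6, -2.9), which lies in quadrant Q3. The divergence there is about -5, negative as expected for a sink.

Q3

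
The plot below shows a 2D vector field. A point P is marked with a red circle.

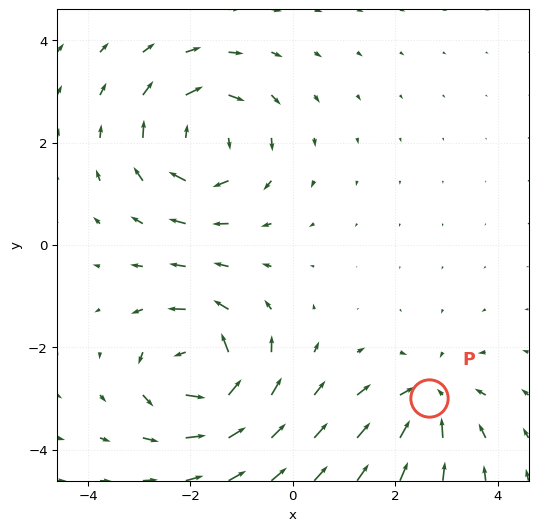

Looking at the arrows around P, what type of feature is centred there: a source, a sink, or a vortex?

sink

At P (2.7, -3.0) the arrows converge inward. Divergence about -4, curl ≈0 — negative divergence with near-zero curl is a sink.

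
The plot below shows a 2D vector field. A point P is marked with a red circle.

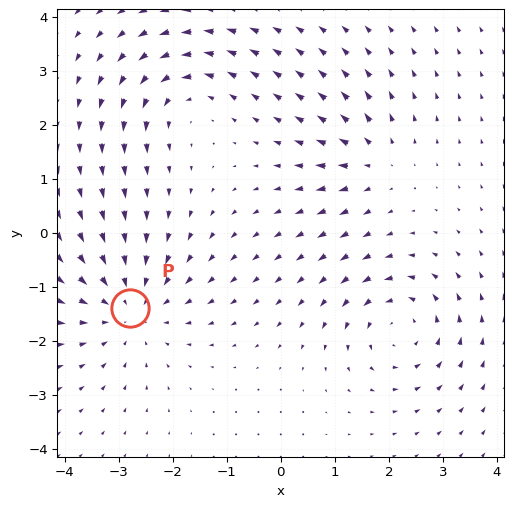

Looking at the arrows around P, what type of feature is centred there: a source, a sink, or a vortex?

sink

At P (-2.8, -1.4) the arrows converge inward. Divergence about -4, curl ≈0 — negative divergence with near-zero curl is a sink.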